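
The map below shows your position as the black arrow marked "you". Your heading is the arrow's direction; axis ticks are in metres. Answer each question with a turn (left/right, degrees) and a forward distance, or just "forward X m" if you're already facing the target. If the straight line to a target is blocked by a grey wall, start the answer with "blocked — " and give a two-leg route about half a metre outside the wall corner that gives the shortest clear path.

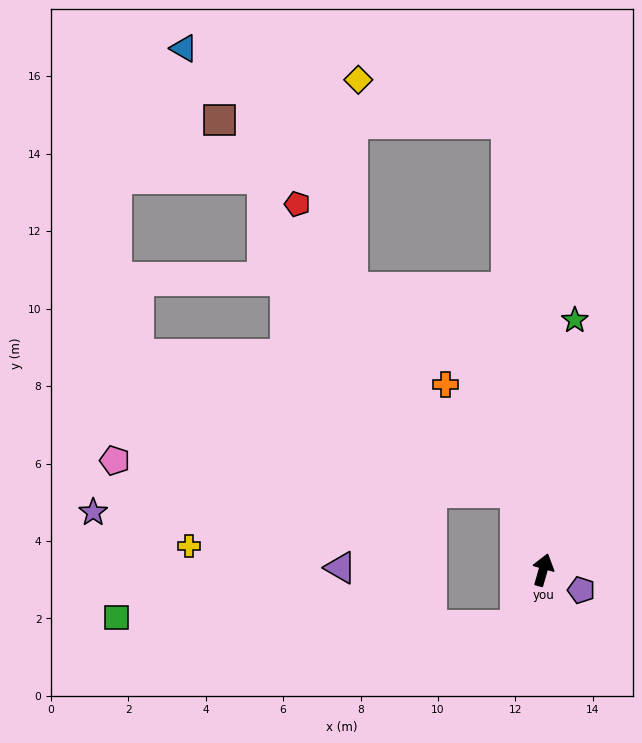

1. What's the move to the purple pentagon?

turn right 102°, forward 1.1 m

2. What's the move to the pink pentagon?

blocked — turn left 35°, forward 2.1 m, then turn left 66°, forward 10.4 m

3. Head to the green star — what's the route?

turn left 9°, forward 6.5 m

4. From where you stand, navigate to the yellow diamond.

blocked — turn left 20°, forward 11.6 m, then turn left 70°, forward 4.0 m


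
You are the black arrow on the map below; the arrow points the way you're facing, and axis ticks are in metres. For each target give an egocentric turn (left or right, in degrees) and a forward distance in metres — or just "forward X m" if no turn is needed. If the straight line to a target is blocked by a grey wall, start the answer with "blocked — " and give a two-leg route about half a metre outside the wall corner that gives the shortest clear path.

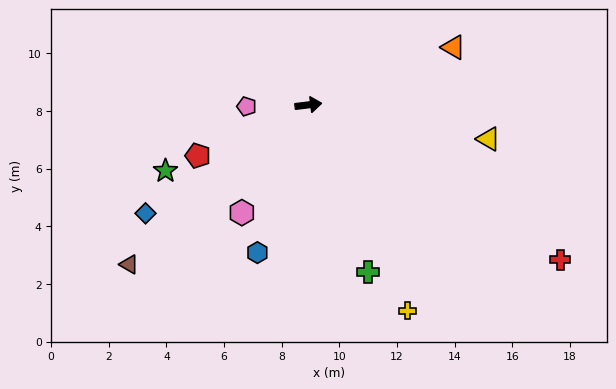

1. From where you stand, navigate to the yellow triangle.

turn right 18°, forward 6.4 m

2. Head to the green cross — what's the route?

turn right 77°, forward 6.2 m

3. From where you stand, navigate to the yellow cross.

turn right 71°, forward 7.9 m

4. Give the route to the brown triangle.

turn right 145°, forward 8.3 m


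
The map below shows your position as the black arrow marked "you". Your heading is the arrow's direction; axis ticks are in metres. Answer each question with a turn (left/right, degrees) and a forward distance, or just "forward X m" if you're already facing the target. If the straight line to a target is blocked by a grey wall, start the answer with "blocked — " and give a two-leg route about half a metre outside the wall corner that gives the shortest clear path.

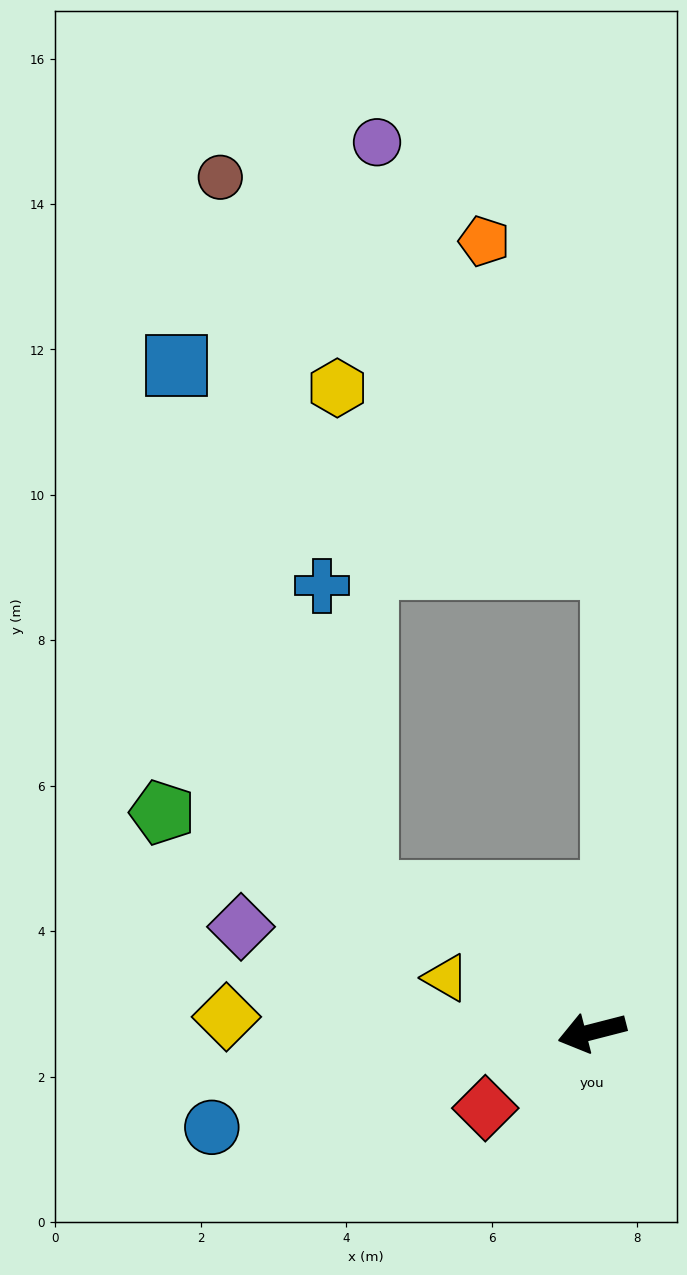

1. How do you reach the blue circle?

forward 5.4 m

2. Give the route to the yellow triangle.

turn right 35°, forward 2.1 m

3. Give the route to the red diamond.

turn left 21°, forward 1.8 m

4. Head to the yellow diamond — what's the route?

turn right 17°, forward 5.0 m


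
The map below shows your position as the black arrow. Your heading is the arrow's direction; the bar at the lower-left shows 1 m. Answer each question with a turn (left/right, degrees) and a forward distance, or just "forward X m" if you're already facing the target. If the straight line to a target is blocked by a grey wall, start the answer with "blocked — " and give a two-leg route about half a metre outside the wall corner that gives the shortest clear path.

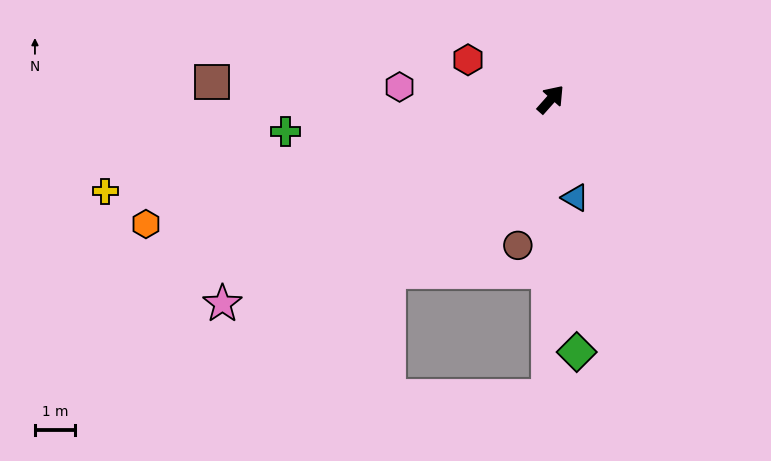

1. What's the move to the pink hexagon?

turn left 127°, forward 3.8 m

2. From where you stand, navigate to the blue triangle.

turn right 124°, forward 2.5 m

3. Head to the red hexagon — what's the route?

turn left 106°, forward 2.3 m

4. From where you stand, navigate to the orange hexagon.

turn left 149°, forward 10.6 m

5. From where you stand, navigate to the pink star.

turn left 164°, forward 9.7 m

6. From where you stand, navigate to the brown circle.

turn right 151°, forward 3.7 m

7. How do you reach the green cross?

turn left 139°, forward 6.7 m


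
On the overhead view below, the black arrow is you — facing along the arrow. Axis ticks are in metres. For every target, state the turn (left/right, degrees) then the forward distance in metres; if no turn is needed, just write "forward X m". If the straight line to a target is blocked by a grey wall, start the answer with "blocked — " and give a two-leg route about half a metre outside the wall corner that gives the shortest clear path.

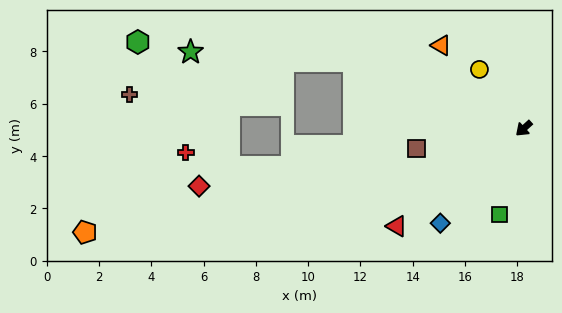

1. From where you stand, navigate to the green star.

blocked — turn right 64°, forward 7.0 m, then turn left 18°, forward 6.2 m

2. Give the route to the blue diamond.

turn left 6°, forward 4.8 m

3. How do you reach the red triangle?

turn right 5°, forward 6.1 m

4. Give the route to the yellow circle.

turn right 95°, forward 2.8 m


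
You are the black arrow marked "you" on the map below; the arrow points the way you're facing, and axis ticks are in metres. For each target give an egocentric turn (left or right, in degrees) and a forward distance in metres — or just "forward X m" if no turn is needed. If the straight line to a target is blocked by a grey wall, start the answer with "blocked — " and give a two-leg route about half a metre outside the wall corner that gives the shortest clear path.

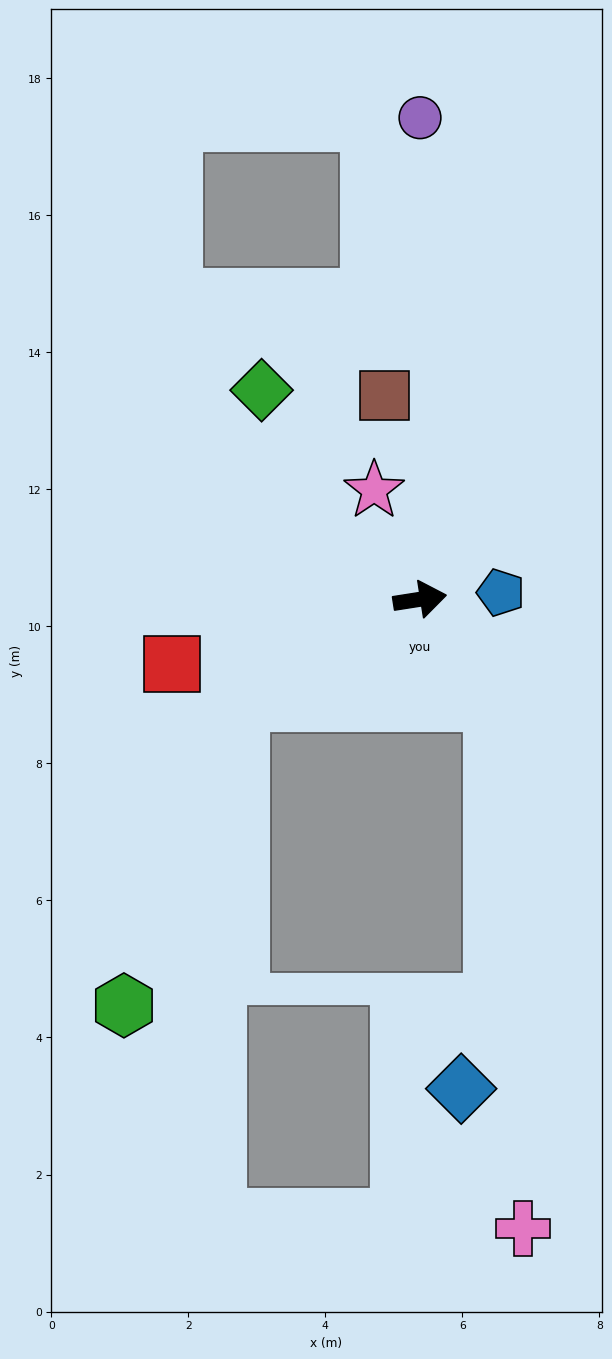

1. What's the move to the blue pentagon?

turn right 4°, forward 1.2 m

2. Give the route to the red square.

turn right 174°, forward 3.7 m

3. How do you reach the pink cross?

blocked — turn right 64°, forward 1.8 m, then turn right 32°, forward 7.7 m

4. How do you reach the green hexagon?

blocked — turn right 159°, forward 3.0 m, then turn left 39°, forward 4.7 m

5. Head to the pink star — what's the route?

turn left 104°, forward 1.7 m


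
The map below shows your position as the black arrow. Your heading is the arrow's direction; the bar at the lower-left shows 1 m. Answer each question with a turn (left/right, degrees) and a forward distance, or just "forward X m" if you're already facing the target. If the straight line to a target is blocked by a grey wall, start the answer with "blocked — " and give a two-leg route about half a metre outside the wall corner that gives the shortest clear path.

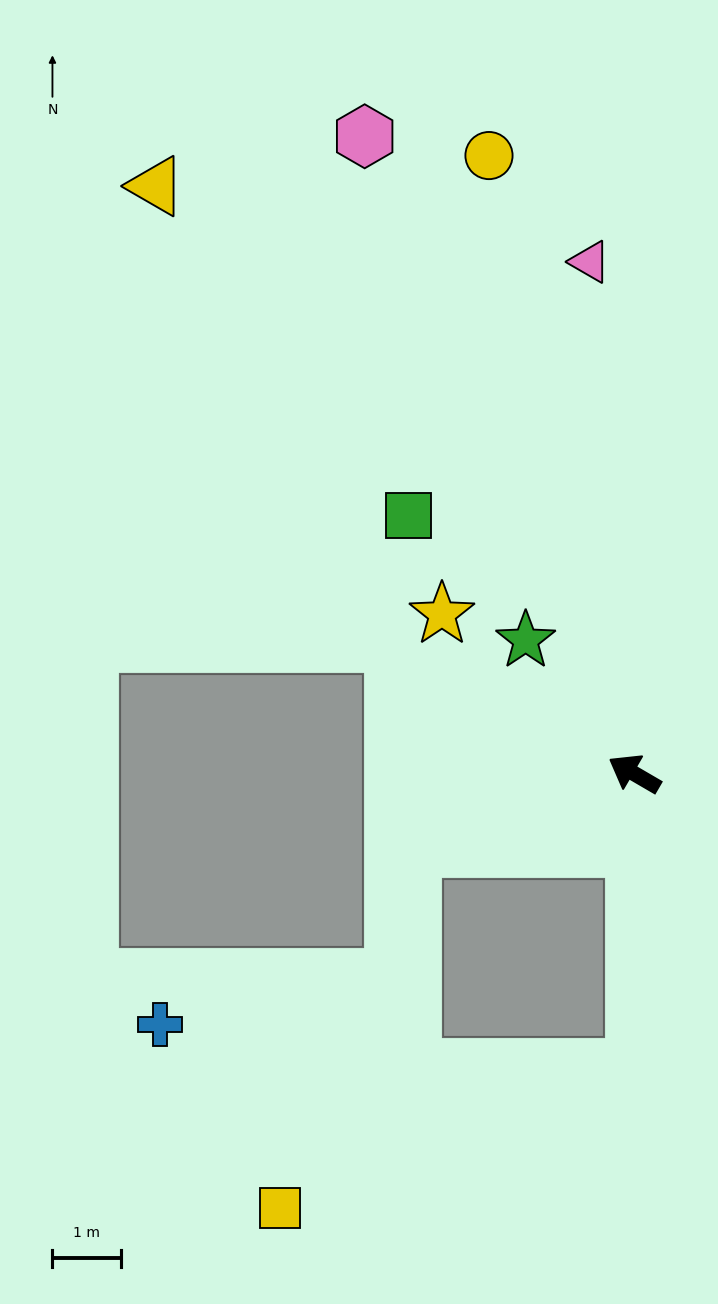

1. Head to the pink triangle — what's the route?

turn right 55°, forward 7.5 m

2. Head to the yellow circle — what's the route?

turn right 47°, forward 9.2 m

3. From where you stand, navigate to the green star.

turn right 21°, forward 2.5 m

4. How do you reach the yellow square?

blocked — turn left 120°, forward 4.3 m, then turn right 68°, forward 5.5 m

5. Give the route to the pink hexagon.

turn right 37°, forward 10.1 m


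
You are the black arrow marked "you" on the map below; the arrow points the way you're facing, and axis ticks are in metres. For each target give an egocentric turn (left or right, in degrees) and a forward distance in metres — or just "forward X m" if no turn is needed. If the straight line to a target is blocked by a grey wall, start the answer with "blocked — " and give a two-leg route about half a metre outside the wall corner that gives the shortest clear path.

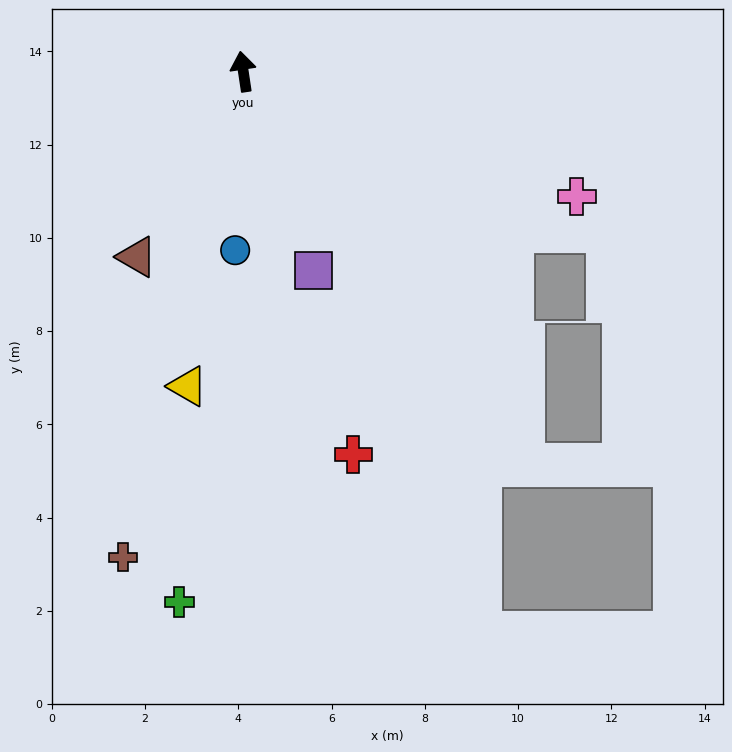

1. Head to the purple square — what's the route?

turn right 169°, forward 4.5 m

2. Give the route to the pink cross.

turn right 119°, forward 7.6 m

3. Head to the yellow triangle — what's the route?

turn left 161°, forward 6.9 m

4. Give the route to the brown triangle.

turn left 142°, forward 4.6 m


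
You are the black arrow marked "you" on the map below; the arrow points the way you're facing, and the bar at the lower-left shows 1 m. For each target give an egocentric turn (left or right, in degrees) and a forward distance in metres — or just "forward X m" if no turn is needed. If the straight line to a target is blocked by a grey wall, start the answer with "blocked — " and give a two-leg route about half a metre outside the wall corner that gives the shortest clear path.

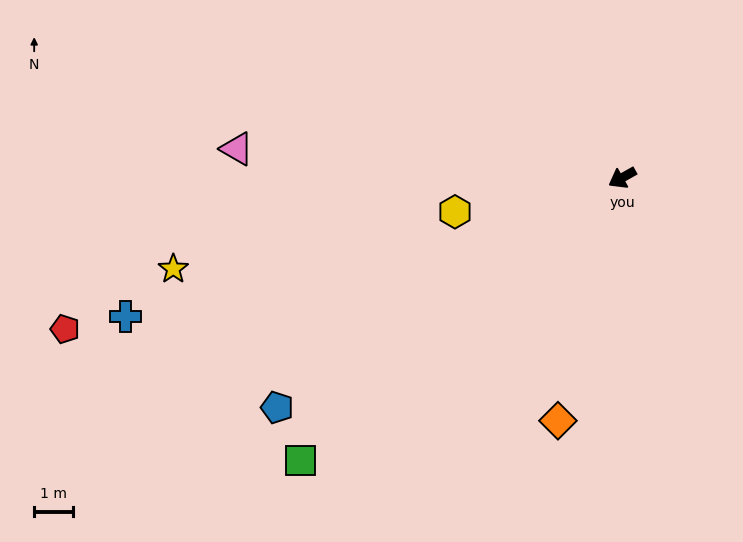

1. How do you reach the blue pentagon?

turn left 4°, forward 10.8 m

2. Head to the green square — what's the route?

turn left 12°, forward 11.2 m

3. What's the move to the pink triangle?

turn right 34°, forward 10.1 m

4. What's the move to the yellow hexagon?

turn right 18°, forward 4.4 m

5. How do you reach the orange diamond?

turn left 46°, forward 6.6 m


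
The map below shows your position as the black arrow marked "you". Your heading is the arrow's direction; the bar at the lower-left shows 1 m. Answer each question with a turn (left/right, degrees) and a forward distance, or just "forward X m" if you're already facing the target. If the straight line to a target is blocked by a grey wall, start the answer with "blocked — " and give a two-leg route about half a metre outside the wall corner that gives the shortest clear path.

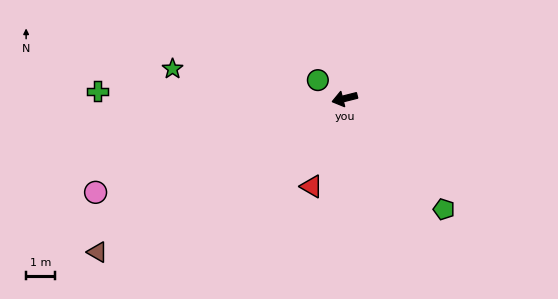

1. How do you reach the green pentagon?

turn left 118°, forward 5.2 m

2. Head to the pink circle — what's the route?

turn left 6°, forward 9.3 m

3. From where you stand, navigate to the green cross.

turn right 16°, forward 8.6 m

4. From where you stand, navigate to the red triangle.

turn left 55°, forward 3.3 m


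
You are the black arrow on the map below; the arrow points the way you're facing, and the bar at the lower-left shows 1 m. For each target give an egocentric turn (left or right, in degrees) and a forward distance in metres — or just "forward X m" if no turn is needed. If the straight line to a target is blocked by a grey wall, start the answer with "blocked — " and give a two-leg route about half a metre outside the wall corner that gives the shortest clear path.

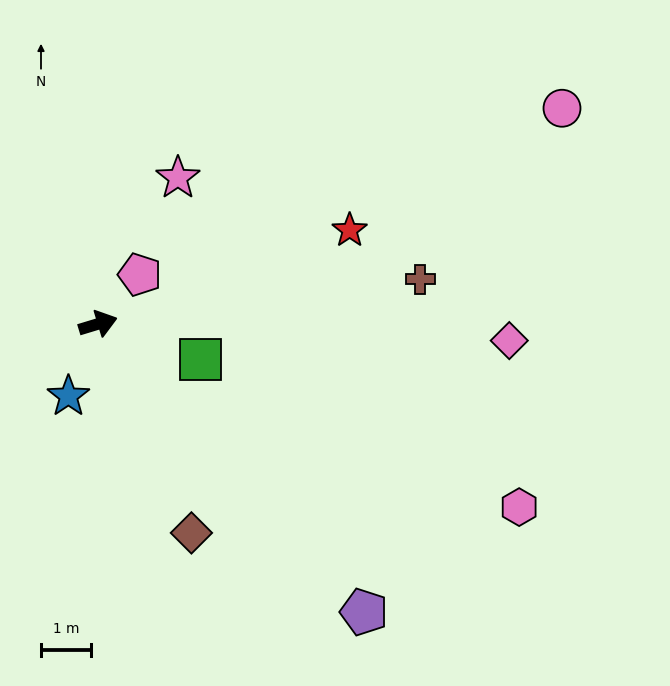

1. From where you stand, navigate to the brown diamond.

turn right 83°, forward 4.6 m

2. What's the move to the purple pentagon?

turn right 64°, forward 7.8 m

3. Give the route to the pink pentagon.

turn left 33°, forward 1.3 m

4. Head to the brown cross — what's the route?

turn right 9°, forward 6.5 m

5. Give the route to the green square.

turn right 36°, forward 2.2 m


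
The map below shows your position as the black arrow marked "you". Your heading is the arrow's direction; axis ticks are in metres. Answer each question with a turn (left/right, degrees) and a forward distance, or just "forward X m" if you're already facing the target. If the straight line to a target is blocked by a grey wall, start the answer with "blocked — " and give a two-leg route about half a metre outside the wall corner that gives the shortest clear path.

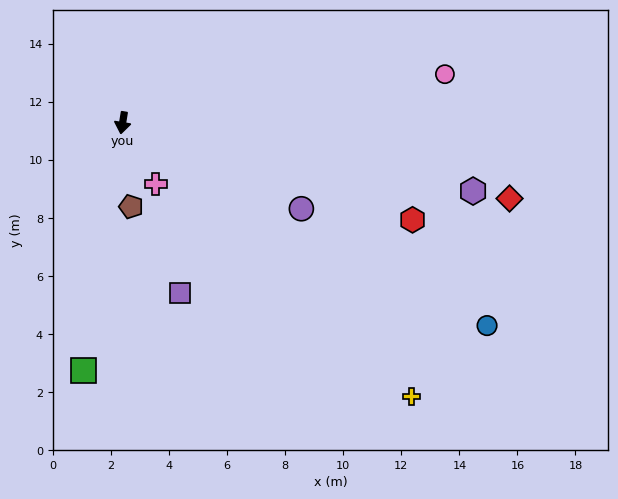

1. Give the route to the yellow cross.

turn left 56°, forward 13.7 m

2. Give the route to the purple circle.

turn left 74°, forward 6.8 m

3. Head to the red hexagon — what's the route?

turn left 81°, forward 10.5 m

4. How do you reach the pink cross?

turn left 38°, forward 2.4 m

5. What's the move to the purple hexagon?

turn left 88°, forward 12.3 m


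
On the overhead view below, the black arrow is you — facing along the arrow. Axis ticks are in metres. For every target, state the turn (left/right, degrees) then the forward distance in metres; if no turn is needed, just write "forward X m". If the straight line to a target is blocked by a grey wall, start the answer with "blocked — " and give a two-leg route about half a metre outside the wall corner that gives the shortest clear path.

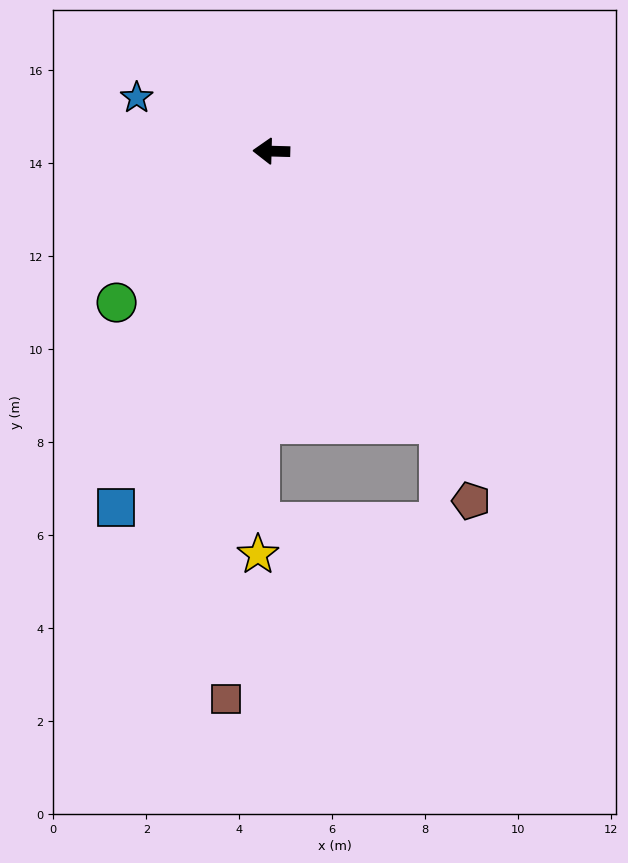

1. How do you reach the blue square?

turn left 68°, forward 8.4 m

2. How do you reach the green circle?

turn left 46°, forward 4.7 m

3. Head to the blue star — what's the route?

turn right 20°, forward 3.1 m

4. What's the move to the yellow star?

turn left 90°, forward 8.7 m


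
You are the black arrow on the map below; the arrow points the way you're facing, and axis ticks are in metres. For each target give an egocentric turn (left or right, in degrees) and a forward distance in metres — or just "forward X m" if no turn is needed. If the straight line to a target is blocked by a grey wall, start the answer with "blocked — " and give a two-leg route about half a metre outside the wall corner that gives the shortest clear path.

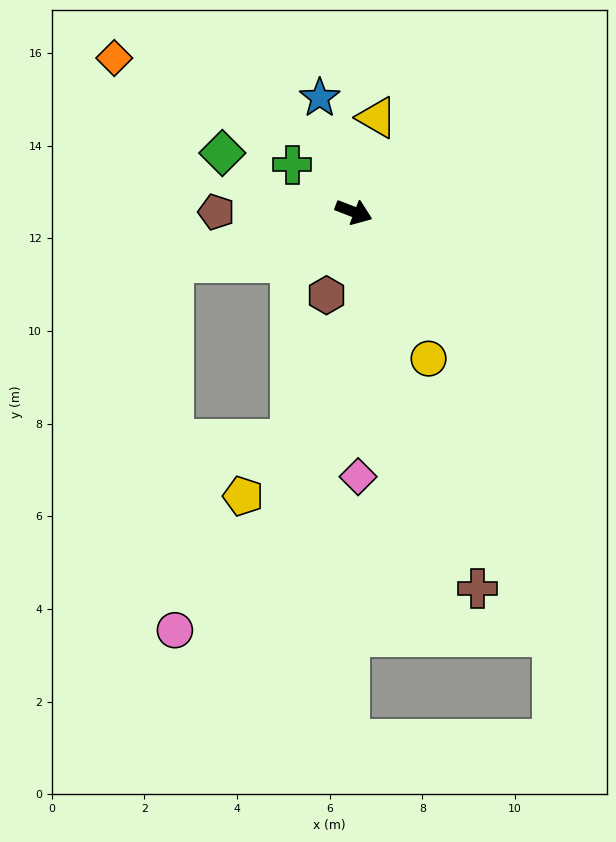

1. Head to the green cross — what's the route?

turn left 164°, forward 1.7 m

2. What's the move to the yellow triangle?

turn left 97°, forward 2.1 m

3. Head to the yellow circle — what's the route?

turn right 42°, forward 3.6 m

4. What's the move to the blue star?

turn left 128°, forward 2.6 m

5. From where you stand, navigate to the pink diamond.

turn right 68°, forward 5.7 m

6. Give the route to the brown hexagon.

turn right 87°, forward 1.9 m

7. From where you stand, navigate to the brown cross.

turn right 51°, forward 8.6 m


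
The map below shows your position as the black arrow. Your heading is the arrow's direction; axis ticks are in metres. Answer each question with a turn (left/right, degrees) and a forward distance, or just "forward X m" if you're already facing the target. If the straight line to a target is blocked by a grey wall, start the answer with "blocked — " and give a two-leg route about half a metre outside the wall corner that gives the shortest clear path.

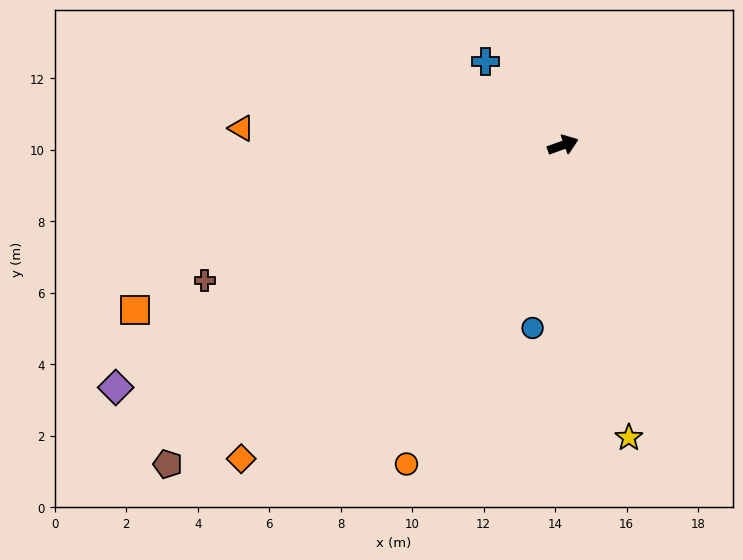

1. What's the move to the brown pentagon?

turn right 161°, forward 14.2 m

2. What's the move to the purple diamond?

turn right 171°, forward 14.2 m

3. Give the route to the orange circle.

turn right 136°, forward 9.9 m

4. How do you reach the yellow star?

turn right 97°, forward 8.4 m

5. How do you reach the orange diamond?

turn right 156°, forward 12.6 m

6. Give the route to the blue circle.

turn right 119°, forward 5.2 m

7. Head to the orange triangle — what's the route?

turn left 157°, forward 9.0 m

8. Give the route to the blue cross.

turn left 113°, forward 3.2 m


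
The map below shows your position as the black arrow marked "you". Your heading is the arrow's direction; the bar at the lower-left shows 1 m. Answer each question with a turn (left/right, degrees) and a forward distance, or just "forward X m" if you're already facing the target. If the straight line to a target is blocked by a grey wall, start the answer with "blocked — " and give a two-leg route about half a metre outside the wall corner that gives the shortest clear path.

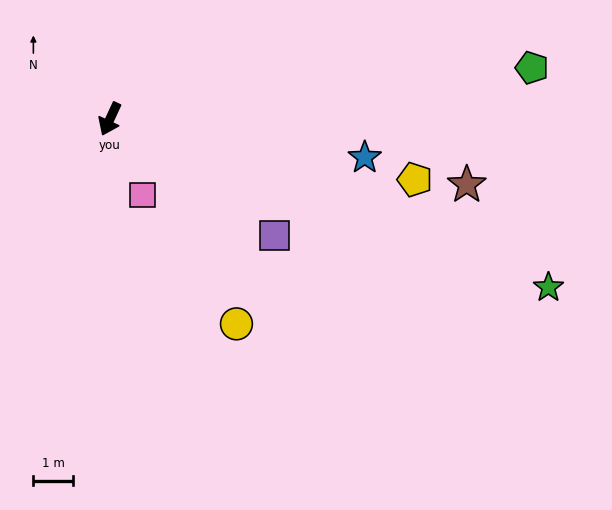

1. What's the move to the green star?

turn left 94°, forward 11.8 m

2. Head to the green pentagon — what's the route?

turn left 122°, forward 10.7 m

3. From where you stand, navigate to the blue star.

turn left 106°, forward 6.5 m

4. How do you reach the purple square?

turn left 79°, forward 5.1 m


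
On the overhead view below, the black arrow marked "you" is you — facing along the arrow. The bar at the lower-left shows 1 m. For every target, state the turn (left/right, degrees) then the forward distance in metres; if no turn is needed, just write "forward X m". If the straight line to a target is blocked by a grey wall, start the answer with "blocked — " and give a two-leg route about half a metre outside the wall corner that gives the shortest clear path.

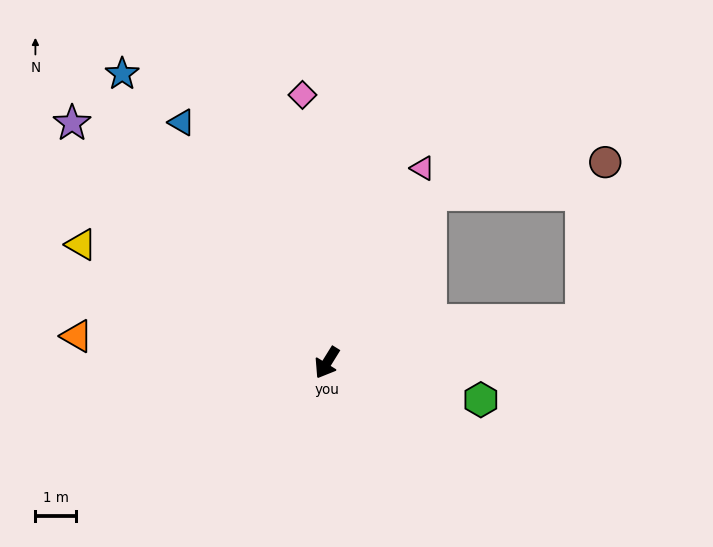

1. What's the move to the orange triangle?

turn right 64°, forward 6.1 m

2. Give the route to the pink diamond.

turn right 143°, forward 6.6 m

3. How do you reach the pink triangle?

turn right 174°, forward 5.3 m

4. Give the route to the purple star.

turn right 101°, forward 8.5 m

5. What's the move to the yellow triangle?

turn right 84°, forward 6.7 m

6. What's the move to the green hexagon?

turn left 108°, forward 3.9 m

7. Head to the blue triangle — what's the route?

turn right 117°, forward 6.9 m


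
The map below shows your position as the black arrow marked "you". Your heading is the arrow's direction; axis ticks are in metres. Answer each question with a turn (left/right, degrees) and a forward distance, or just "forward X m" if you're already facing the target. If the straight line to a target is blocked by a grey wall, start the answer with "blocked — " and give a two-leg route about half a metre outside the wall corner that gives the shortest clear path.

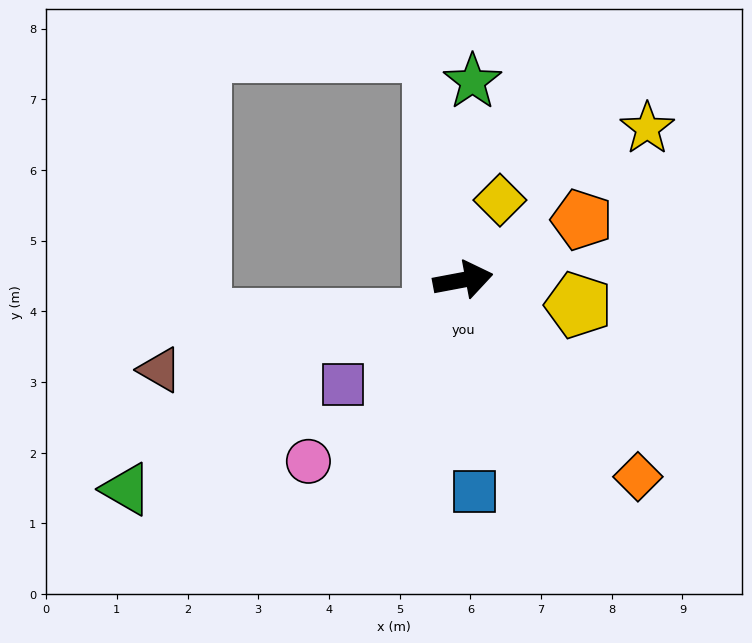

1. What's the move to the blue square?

turn right 98°, forward 3.0 m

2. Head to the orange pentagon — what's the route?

turn left 16°, forward 1.9 m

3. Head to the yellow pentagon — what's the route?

turn right 23°, forward 1.7 m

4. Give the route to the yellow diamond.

turn left 55°, forward 1.2 m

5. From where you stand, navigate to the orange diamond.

turn right 59°, forward 3.7 m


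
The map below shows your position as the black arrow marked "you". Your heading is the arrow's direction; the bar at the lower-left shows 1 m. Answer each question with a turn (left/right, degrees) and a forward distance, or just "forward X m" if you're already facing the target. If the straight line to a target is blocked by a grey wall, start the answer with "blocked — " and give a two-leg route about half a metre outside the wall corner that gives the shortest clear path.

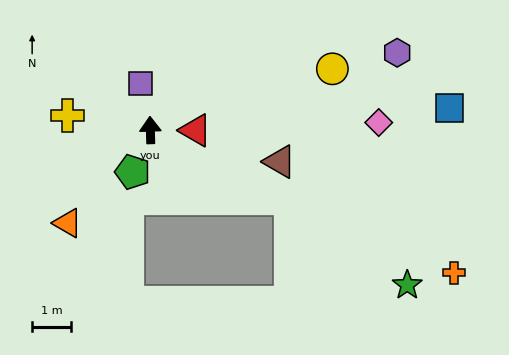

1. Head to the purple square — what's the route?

turn left 10°, forward 1.2 m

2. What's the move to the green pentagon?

turn left 155°, forward 1.2 m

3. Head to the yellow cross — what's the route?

turn left 78°, forward 2.2 m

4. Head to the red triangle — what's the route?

turn right 92°, forward 1.2 m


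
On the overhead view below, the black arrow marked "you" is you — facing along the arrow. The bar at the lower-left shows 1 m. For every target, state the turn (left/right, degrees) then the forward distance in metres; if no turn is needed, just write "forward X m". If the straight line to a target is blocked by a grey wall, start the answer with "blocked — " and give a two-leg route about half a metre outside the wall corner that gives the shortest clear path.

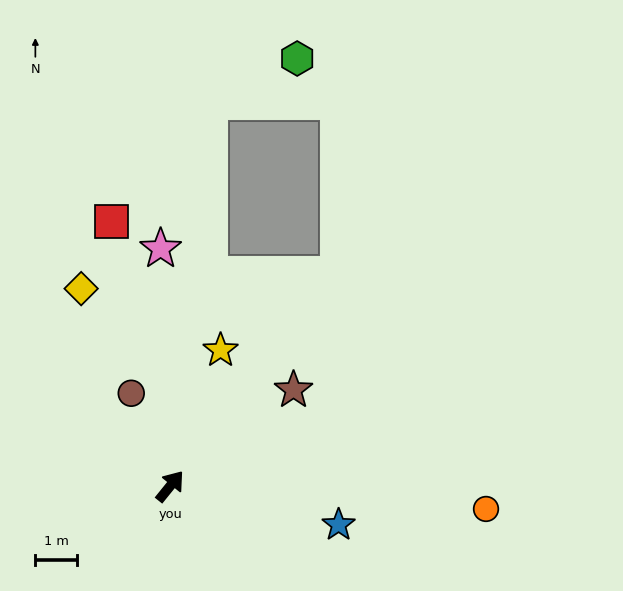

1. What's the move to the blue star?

turn right 64°, forward 4.1 m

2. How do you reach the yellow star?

turn left 19°, forward 3.5 m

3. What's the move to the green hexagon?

blocked — turn left 33°, forward 9.3 m, then turn right 57°, forward 2.3 m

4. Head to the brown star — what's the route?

turn right 13°, forward 3.8 m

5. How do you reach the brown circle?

turn left 62°, forward 2.4 m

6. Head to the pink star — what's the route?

turn left 41°, forward 5.7 m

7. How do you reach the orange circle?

turn right 55°, forward 7.6 m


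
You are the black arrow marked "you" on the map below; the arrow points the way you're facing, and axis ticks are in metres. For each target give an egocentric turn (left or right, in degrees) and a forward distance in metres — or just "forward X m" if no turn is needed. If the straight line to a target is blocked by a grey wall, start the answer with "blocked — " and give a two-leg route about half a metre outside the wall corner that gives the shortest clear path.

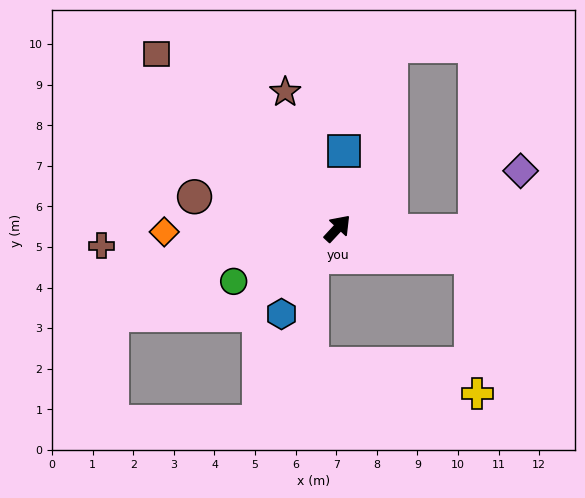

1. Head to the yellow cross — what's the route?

blocked — turn right 59°, forward 3.4 m, then turn right 76°, forward 3.4 m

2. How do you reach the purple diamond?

blocked — turn right 48°, forward 3.4 m, then turn left 54°, forward 1.9 m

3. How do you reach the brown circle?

turn left 120°, forward 3.6 m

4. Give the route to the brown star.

turn left 64°, forward 3.6 m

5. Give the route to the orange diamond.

turn left 134°, forward 4.3 m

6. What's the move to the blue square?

turn left 38°, forward 1.9 m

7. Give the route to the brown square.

turn left 89°, forward 6.2 m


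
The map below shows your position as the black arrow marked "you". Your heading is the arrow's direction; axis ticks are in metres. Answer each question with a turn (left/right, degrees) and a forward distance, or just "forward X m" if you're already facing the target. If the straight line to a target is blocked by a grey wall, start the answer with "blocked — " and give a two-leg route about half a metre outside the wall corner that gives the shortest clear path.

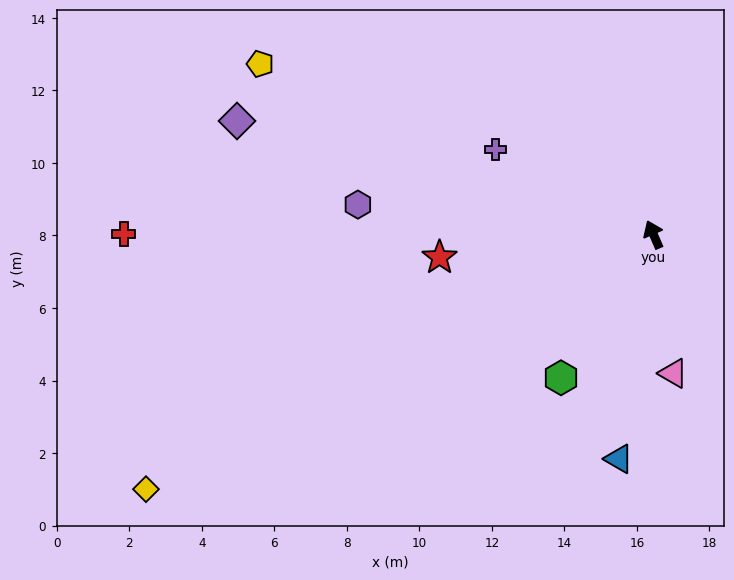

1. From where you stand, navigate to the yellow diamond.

turn left 93°, forward 15.7 m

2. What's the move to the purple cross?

turn left 38°, forward 4.9 m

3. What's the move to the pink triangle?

turn left 165°, forward 3.9 m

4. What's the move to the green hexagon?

turn left 124°, forward 4.7 m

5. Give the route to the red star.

turn left 73°, forward 5.9 m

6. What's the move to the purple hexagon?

turn left 61°, forward 8.2 m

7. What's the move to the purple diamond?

turn left 51°, forward 11.9 m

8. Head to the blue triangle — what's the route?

turn left 148°, forward 6.3 m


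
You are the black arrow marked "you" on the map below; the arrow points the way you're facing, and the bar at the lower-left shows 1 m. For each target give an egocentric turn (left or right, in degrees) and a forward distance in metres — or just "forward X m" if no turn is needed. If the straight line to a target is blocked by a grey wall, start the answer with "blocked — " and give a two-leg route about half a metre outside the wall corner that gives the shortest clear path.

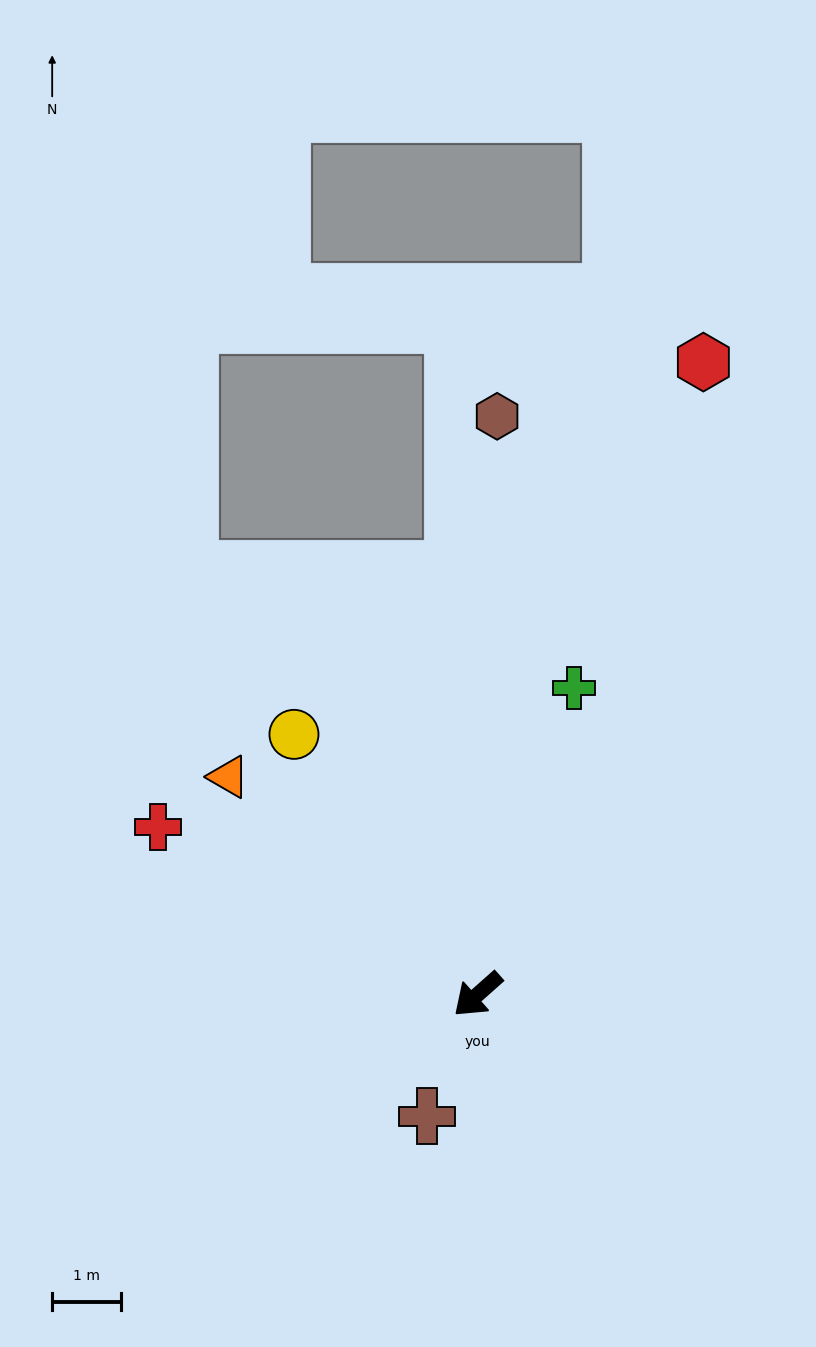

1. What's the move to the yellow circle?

turn right 96°, forward 4.7 m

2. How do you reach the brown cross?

turn left 26°, forward 1.9 m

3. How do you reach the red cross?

turn right 69°, forward 5.3 m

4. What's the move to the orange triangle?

turn right 83°, forward 4.8 m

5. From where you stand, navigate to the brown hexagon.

turn right 134°, forward 8.5 m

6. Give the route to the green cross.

turn right 149°, forward 4.7 m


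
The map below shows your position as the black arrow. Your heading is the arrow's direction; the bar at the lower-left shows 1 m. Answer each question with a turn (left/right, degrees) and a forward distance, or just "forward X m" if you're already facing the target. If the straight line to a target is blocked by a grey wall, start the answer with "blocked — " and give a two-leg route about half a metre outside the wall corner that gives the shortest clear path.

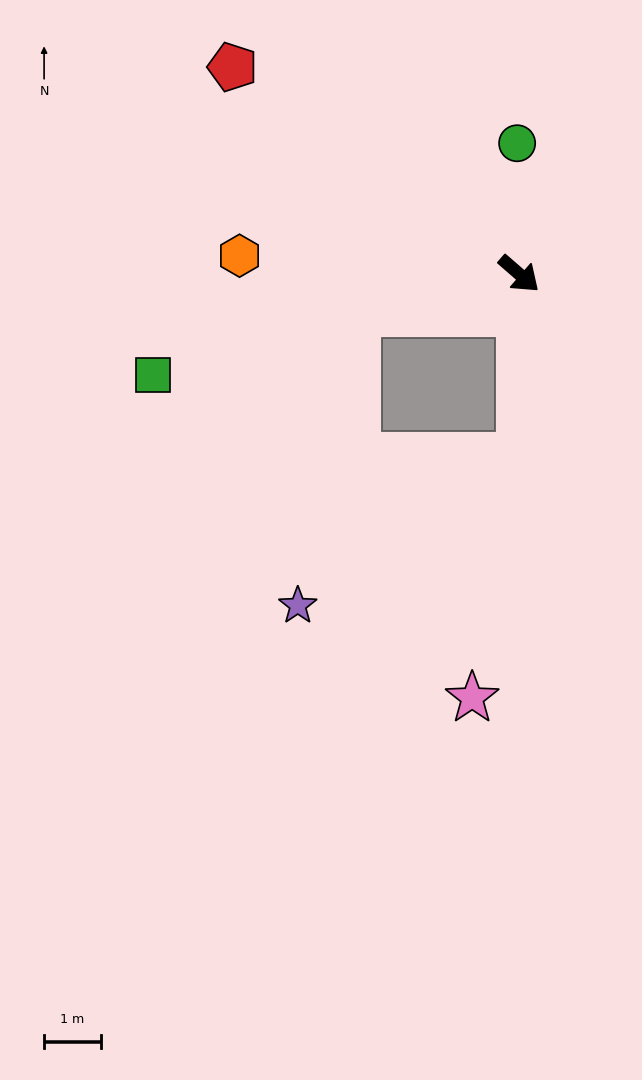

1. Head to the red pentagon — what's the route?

turn right 175°, forward 6.2 m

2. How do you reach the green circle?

turn left 132°, forward 2.3 m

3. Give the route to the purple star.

blocked — turn right 49°, forward 3.2 m, then turn right 56°, forward 4.7 m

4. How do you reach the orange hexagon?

turn right 143°, forward 4.9 m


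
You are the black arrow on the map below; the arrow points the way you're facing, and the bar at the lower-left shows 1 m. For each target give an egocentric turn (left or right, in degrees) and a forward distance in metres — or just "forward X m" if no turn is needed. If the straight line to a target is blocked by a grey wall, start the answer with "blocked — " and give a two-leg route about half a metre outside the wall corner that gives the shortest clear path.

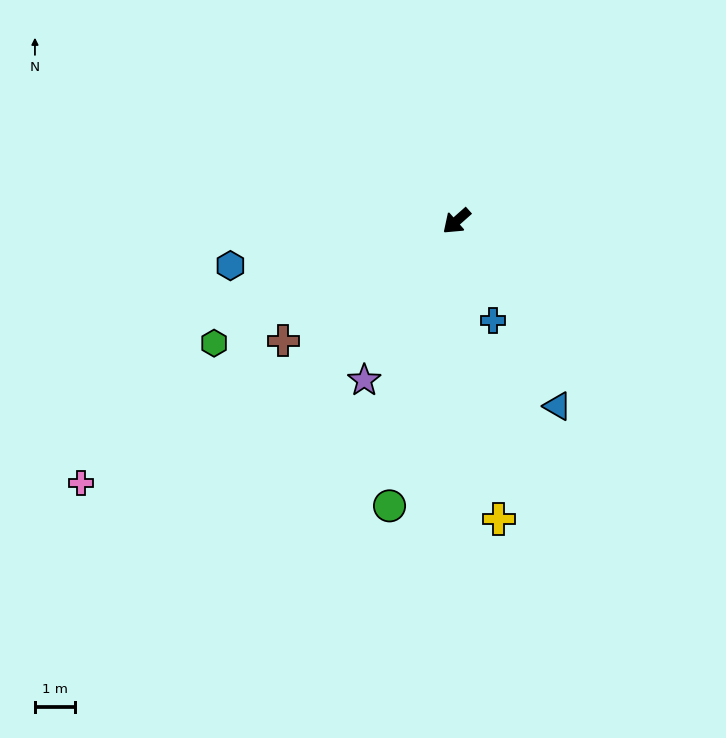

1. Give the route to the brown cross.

turn right 7°, forward 5.2 m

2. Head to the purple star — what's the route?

turn left 18°, forward 4.6 m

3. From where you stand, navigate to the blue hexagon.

turn right 30°, forward 5.7 m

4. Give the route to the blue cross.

turn left 69°, forward 2.6 m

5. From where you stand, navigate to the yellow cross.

turn left 57°, forward 7.5 m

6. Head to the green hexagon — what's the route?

turn right 15°, forward 6.7 m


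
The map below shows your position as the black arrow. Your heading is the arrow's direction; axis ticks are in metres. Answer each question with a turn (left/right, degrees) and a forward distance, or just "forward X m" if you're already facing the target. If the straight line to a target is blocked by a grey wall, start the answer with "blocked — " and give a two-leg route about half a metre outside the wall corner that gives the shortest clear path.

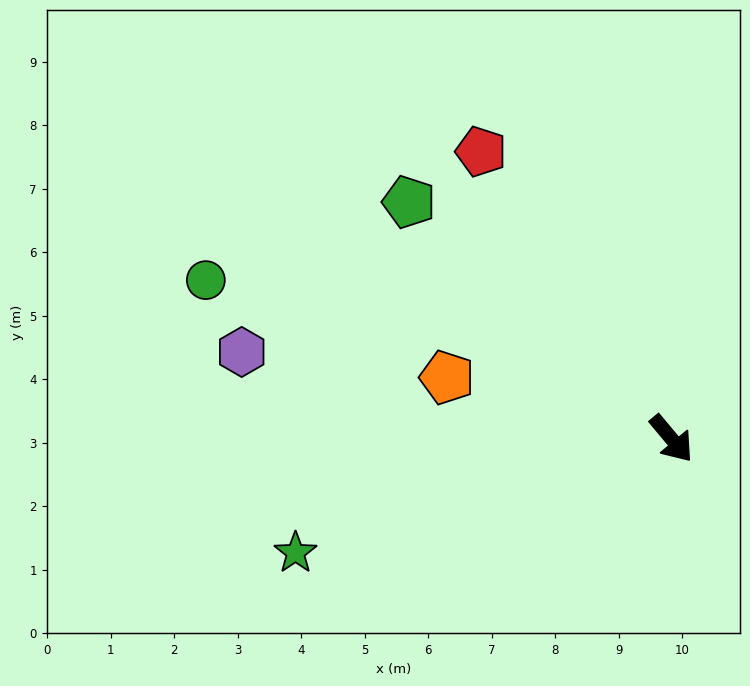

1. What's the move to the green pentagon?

turn right 172°, forward 5.6 m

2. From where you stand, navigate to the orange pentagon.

turn right 145°, forward 3.7 m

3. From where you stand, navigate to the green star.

turn right 113°, forward 6.2 m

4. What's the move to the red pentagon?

turn left 174°, forward 5.4 m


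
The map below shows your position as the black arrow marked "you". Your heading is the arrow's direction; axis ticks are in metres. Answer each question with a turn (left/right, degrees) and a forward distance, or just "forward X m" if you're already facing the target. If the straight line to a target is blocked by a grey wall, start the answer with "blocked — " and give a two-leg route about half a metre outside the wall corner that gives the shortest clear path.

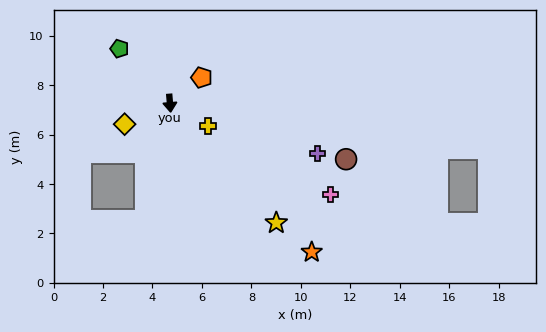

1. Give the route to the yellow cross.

turn left 54°, forward 1.8 m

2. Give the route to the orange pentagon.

turn left 124°, forward 1.7 m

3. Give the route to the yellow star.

turn left 37°, forward 6.5 m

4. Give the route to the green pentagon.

turn right 142°, forward 3.0 m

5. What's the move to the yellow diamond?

turn right 70°, forward 2.0 m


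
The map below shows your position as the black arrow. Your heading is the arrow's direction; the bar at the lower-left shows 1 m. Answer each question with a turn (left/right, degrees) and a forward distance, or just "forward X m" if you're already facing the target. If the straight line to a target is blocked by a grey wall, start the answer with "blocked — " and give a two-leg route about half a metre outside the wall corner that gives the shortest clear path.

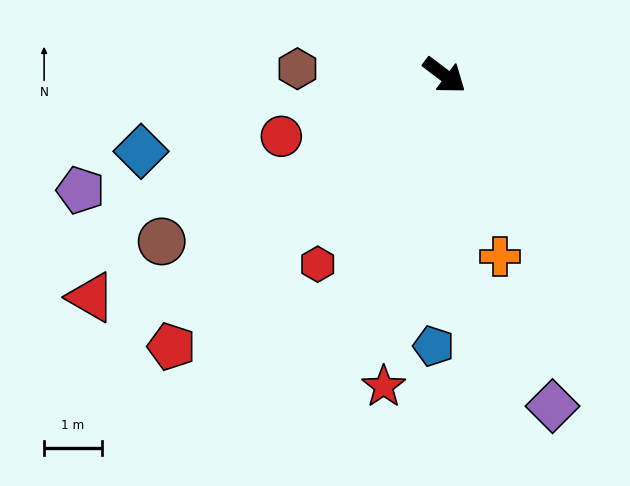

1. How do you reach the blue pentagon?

turn right 55°, forward 4.7 m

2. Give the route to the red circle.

turn right 122°, forward 3.0 m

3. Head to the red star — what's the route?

turn right 64°, forward 5.5 m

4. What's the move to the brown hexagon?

turn right 146°, forward 2.6 m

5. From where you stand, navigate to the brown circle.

turn right 113°, forward 5.7 m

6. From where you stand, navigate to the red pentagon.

turn right 98°, forward 6.7 m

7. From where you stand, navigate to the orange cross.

turn right 36°, forward 3.3 m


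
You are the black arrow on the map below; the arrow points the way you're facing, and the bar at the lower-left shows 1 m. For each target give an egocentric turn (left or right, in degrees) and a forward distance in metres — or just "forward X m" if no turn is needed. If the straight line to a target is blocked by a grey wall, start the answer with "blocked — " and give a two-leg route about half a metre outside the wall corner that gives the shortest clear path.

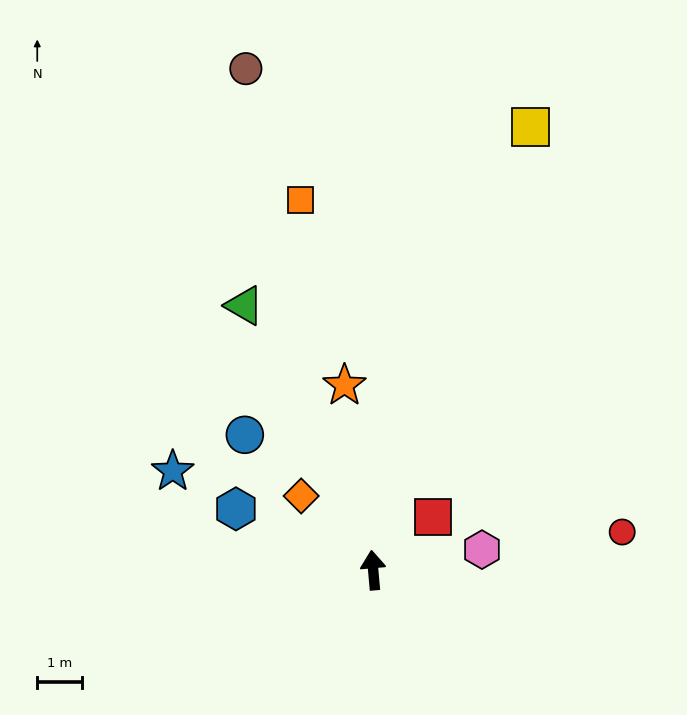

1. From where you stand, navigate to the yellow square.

turn right 25°, forward 10.5 m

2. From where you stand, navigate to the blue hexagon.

turn left 61°, forward 3.4 m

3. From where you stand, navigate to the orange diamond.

turn left 39°, forward 2.3 m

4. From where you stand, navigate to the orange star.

turn left 4°, forward 4.2 m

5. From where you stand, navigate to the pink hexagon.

turn right 84°, forward 2.5 m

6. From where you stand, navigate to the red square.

turn right 54°, forward 1.8 m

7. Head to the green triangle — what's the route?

turn left 21°, forward 6.6 m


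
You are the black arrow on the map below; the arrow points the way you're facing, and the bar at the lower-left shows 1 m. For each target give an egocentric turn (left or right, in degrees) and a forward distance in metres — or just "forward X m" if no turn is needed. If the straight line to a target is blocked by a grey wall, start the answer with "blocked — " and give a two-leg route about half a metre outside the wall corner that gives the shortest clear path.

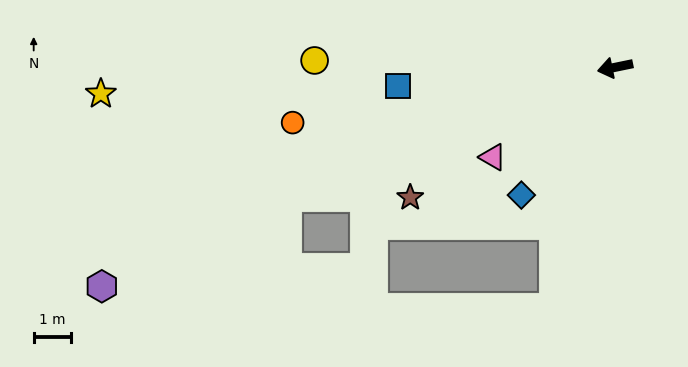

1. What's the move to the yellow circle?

turn right 13°, forward 8.0 m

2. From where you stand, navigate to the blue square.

turn right 7°, forward 5.8 m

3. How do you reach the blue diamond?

turn left 42°, forward 4.2 m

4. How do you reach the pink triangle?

turn left 25°, forward 4.0 m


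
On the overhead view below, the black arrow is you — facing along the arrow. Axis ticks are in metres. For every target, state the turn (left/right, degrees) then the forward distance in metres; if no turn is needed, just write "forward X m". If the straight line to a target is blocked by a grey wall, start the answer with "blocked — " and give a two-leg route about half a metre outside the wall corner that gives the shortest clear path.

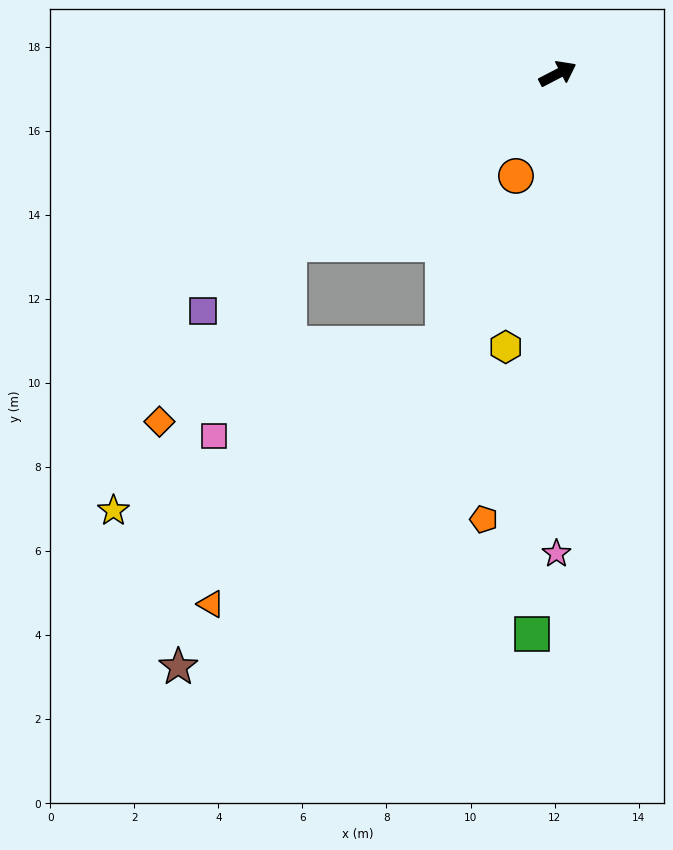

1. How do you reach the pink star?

turn right 118°, forward 11.4 m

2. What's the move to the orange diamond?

blocked — turn right 175°, forward 7.6 m, then turn left 21°, forward 5.2 m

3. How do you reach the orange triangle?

blocked — turn right 175°, forward 7.6 m, then turn left 45°, forward 8.8 m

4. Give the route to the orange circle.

turn right 140°, forward 2.6 m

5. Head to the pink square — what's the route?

blocked — turn right 175°, forward 7.6 m, then turn left 36°, forward 4.9 m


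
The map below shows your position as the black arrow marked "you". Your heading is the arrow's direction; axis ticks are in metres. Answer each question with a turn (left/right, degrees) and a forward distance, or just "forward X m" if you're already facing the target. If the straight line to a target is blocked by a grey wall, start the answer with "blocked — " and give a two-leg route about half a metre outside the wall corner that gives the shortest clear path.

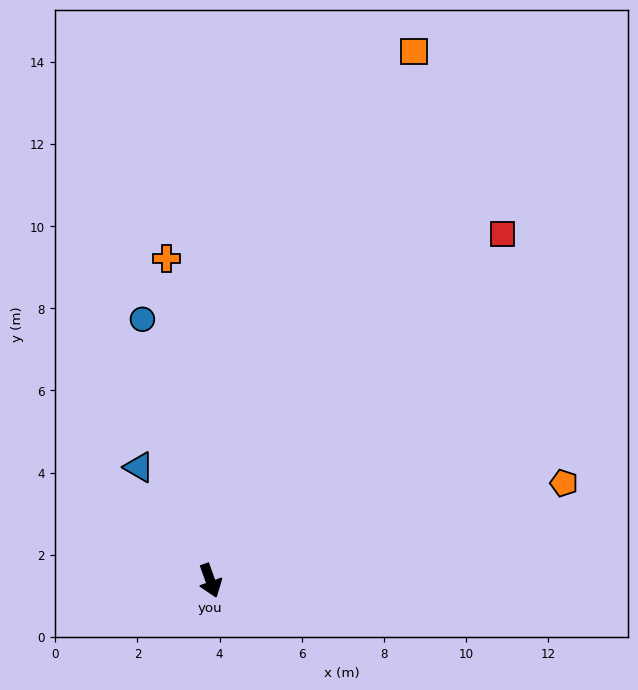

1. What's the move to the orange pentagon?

turn left 86°, forward 8.9 m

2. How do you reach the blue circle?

turn left 175°, forward 6.6 m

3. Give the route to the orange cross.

turn left 168°, forward 7.9 m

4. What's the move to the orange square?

turn left 139°, forward 13.8 m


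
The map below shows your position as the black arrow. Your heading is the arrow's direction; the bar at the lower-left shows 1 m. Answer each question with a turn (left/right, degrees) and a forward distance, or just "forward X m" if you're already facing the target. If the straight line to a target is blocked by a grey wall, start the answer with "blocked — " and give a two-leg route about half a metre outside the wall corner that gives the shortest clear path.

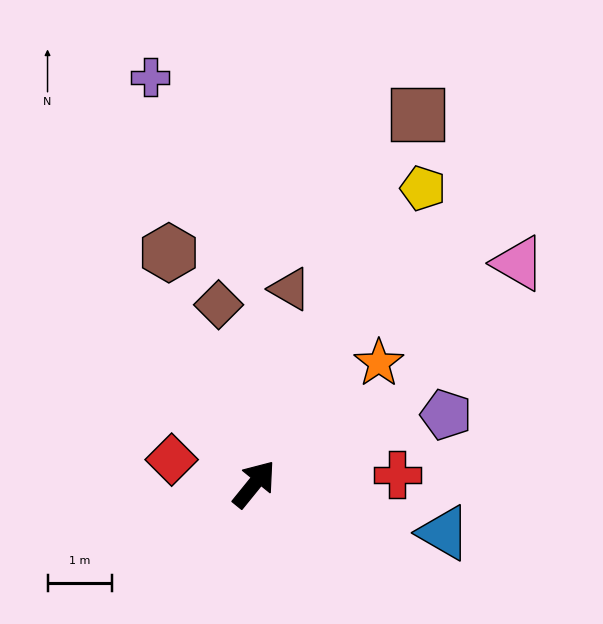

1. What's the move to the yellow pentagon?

turn left 9°, forward 5.3 m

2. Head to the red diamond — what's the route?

turn left 113°, forward 1.3 m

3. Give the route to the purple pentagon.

turn right 31°, forward 3.2 m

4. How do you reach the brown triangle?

turn left 29°, forward 3.1 m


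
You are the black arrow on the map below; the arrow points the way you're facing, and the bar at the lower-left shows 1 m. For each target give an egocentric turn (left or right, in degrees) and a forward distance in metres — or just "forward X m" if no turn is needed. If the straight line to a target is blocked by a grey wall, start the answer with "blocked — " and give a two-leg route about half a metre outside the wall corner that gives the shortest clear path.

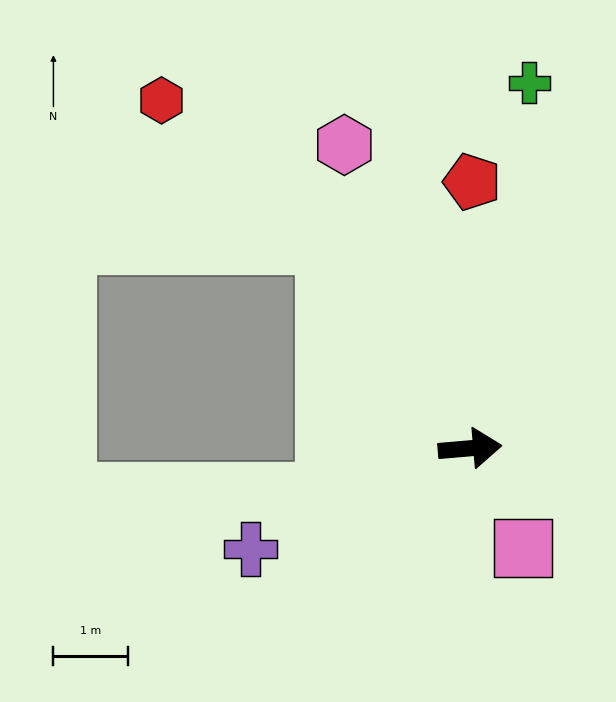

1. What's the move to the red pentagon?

turn left 85°, forward 3.6 m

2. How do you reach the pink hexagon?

turn left 108°, forward 4.4 m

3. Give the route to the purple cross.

turn right 160°, forward 3.3 m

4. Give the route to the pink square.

turn right 67°, forward 1.5 m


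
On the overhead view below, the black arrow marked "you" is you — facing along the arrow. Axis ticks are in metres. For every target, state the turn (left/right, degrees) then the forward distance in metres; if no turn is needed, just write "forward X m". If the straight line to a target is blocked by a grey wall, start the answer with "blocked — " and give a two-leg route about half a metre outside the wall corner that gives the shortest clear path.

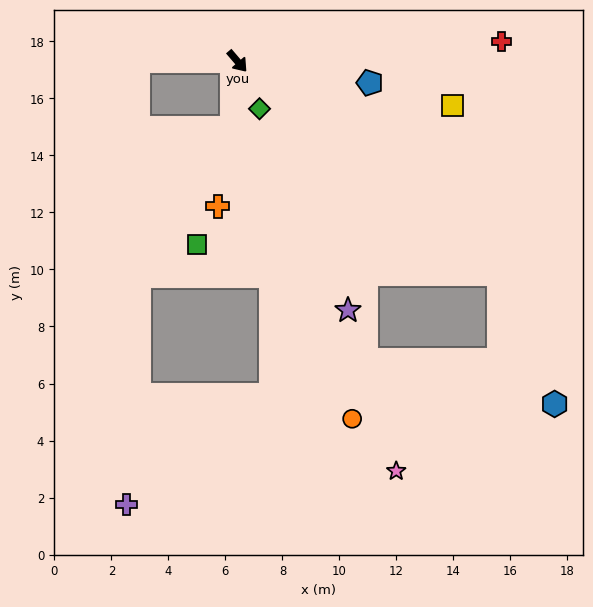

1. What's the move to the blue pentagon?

turn left 40°, forward 4.7 m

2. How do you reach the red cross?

turn left 54°, forward 9.3 m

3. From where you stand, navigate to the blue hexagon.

blocked — turn left 10°, forward 11.8 m, then turn right 27°, forward 5.0 m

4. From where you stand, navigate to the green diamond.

turn right 16°, forward 1.8 m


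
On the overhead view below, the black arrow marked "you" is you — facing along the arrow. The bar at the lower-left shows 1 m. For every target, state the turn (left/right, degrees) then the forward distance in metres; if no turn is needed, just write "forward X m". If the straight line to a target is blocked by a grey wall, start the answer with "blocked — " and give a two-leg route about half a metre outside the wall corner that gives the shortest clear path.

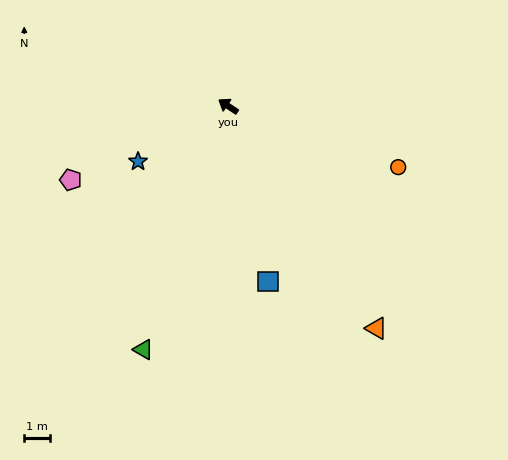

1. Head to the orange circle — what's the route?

turn right 166°, forward 7.1 m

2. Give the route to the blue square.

turn left 136°, forward 7.1 m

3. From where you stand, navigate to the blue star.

turn left 65°, forward 4.2 m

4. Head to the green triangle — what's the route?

turn left 104°, forward 10.2 m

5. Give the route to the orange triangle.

turn left 157°, forward 10.6 m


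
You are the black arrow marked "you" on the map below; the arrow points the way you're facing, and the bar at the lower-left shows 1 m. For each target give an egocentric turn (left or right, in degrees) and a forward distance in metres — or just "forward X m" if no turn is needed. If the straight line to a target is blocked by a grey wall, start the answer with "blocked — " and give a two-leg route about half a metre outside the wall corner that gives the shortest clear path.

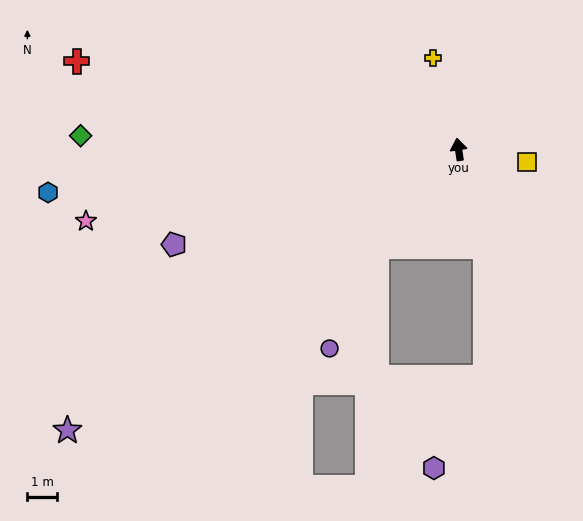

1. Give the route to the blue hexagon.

turn left 87°, forward 13.8 m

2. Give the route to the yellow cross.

turn left 7°, forward 3.2 m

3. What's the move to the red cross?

turn left 68°, forward 13.1 m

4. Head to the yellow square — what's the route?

turn right 109°, forward 2.3 m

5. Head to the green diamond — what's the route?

turn left 79°, forward 12.7 m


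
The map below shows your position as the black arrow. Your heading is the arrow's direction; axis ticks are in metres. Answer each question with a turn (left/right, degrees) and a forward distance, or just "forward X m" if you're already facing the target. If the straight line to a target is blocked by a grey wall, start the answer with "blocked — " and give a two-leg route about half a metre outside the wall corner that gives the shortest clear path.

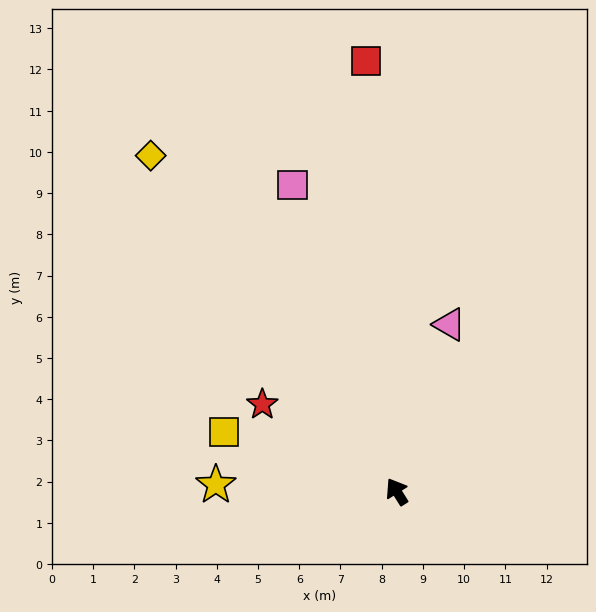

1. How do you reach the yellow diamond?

turn left 4°, forward 10.1 m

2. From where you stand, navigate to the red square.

turn right 28°, forward 10.5 m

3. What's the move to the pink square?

turn right 13°, forward 7.9 m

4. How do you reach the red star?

turn left 25°, forward 3.9 m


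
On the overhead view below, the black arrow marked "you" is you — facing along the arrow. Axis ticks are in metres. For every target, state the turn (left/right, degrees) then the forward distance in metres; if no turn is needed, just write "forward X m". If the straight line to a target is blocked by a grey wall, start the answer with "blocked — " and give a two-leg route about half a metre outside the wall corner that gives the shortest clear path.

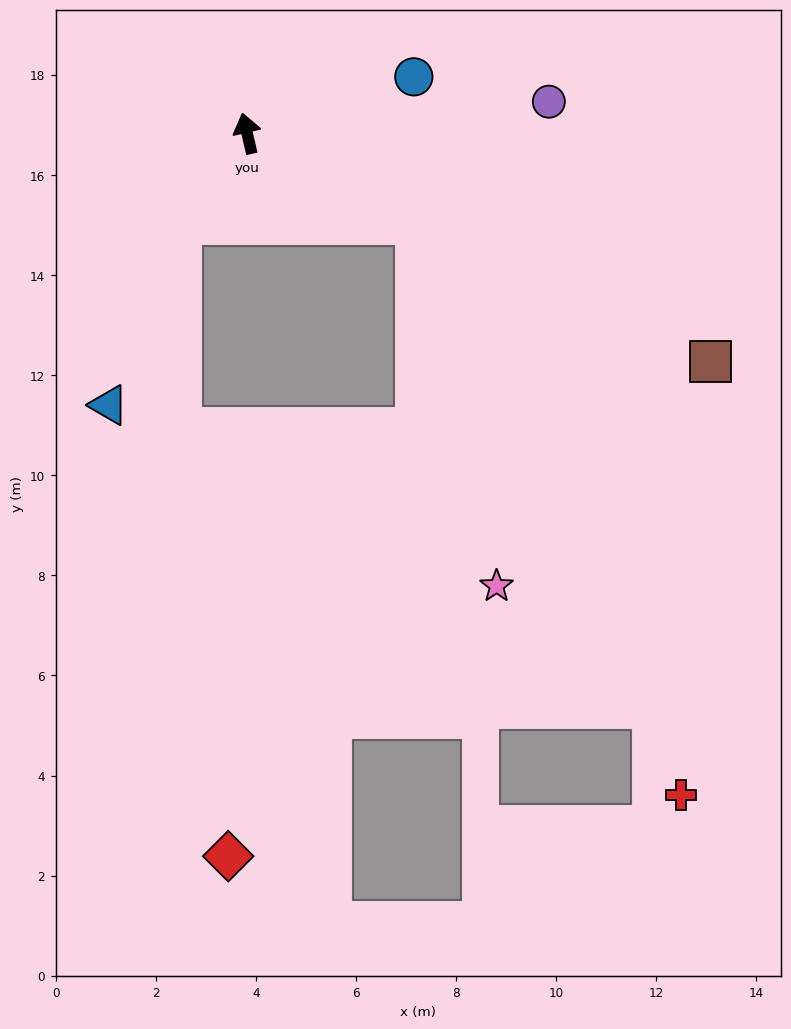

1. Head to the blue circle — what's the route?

turn right 84°, forward 3.5 m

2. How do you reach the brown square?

turn right 129°, forward 10.3 m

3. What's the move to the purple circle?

turn right 97°, forward 6.1 m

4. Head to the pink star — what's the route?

blocked — turn right 131°, forward 3.8 m, then turn right 50°, forward 7.4 m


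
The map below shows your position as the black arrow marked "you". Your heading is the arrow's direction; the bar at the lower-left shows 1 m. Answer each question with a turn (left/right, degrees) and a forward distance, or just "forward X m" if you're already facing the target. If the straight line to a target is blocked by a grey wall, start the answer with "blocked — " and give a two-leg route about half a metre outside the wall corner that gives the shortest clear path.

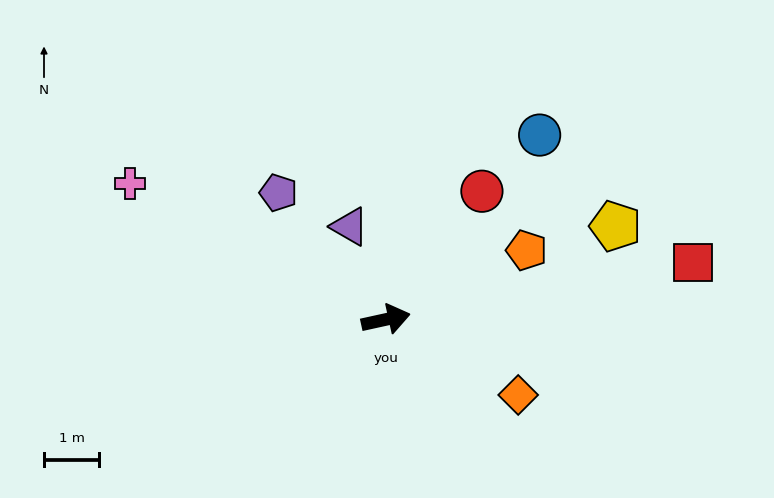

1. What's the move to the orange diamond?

turn right 42°, forward 2.8 m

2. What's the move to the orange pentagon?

turn left 14°, forward 2.8 m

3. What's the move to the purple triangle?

turn left 99°, forward 1.8 m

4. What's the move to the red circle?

turn left 41°, forward 2.9 m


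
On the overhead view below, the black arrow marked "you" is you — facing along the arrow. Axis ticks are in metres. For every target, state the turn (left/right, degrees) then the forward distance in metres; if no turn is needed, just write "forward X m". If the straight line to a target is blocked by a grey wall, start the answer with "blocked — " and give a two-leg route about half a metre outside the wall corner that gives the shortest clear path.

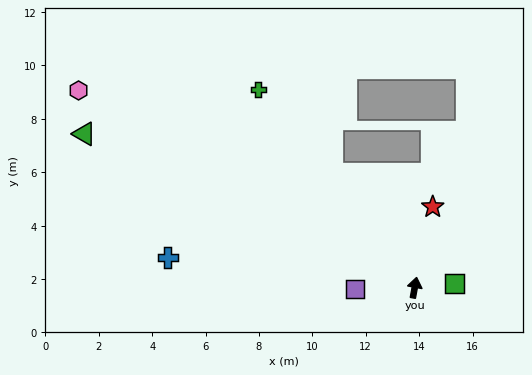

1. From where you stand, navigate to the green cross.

turn left 49°, forward 9.5 m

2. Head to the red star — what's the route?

turn right 2°, forward 3.1 m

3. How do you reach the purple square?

turn left 102°, forward 2.2 m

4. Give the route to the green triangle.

turn left 75°, forward 13.7 m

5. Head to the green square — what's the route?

turn right 73°, forward 1.5 m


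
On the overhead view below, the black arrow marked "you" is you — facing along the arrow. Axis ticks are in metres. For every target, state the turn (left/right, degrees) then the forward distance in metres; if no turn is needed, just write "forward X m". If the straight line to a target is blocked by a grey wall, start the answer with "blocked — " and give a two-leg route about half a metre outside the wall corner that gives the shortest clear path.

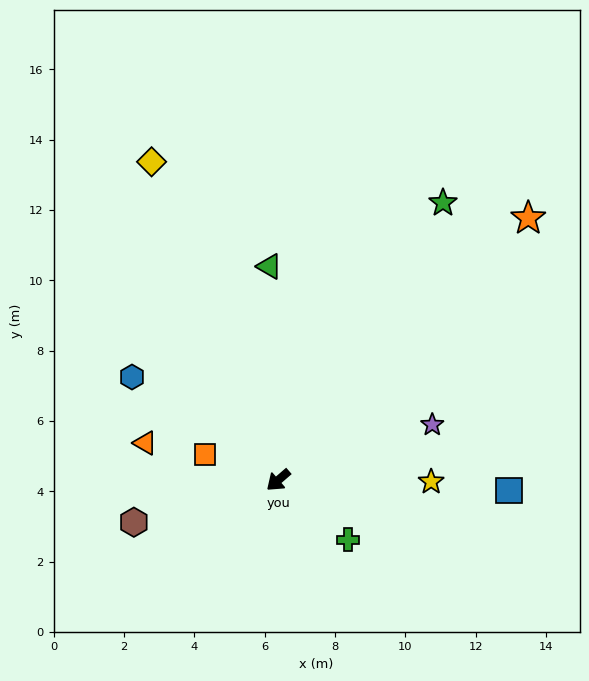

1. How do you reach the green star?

turn right 162°, forward 9.2 m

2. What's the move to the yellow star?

turn left 139°, forward 4.3 m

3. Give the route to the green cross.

turn left 99°, forward 2.6 m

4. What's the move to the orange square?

turn right 60°, forward 2.2 m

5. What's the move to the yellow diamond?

turn right 109°, forward 9.7 m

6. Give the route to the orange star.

turn right 175°, forward 10.3 m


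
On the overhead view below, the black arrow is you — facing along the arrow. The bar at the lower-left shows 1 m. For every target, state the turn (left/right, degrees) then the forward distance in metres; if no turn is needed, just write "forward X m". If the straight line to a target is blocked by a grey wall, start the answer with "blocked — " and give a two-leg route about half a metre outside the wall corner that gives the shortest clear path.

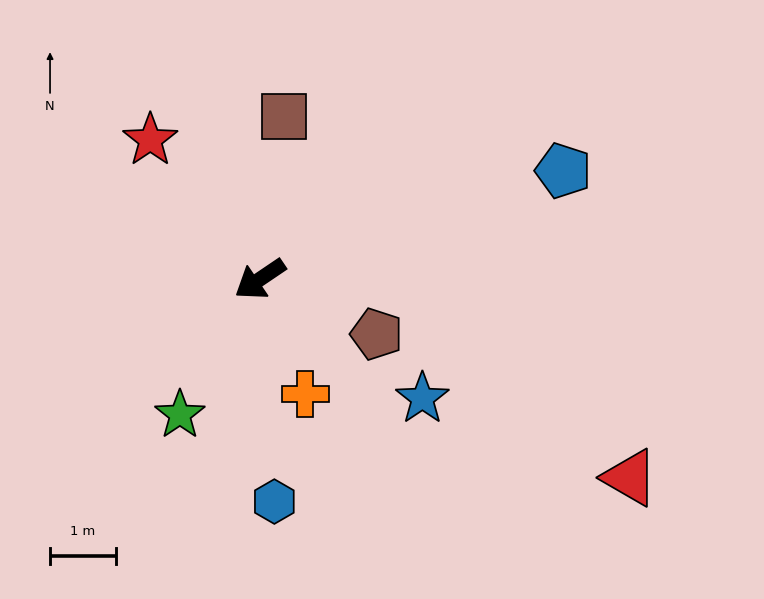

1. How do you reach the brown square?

turn right 133°, forward 2.5 m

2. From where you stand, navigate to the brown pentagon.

turn left 121°, forward 2.0 m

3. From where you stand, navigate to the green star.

turn left 25°, forward 2.4 m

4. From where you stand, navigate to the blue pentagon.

turn left 166°, forward 4.9 m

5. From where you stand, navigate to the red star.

turn right 86°, forward 2.7 m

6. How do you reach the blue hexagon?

turn left 60°, forward 3.4 m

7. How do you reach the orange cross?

turn left 77°, forward 1.9 m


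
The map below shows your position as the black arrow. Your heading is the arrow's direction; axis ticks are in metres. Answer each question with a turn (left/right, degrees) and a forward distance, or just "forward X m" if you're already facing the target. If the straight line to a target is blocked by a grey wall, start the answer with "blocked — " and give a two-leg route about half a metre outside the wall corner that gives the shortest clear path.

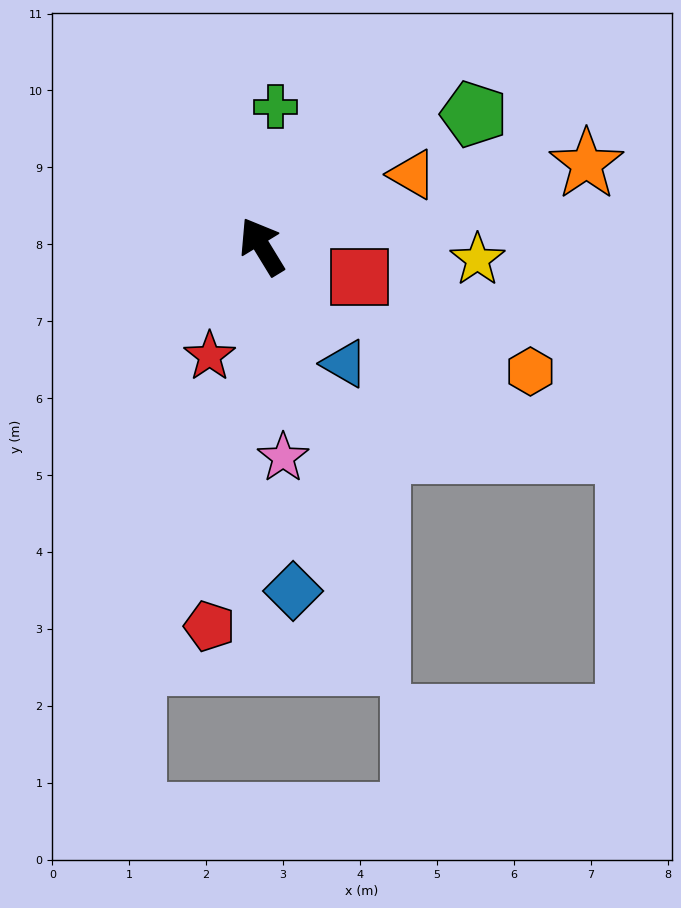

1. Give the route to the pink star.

turn left 154°, forward 2.8 m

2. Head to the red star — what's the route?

turn left 123°, forward 1.6 m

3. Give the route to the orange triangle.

turn right 96°, forward 2.2 m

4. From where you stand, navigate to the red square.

turn right 139°, forward 1.3 m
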